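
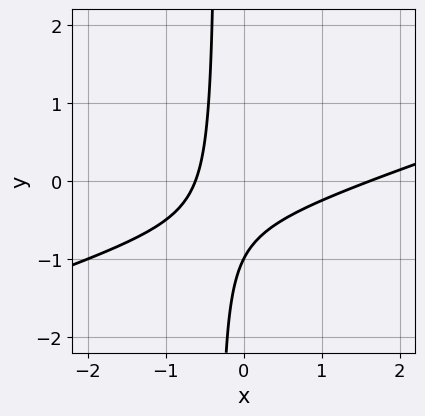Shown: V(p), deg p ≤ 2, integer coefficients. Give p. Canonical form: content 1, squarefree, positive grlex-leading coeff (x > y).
x^2 - 3*x*y - x - y - 1

1. Degree: no degree-1 curve has this shape, so deg p = 2.
2. Checking where it meets the axes: it crosses the y-axis at the gridline y = -1.
3. These observations pin down the coefficients.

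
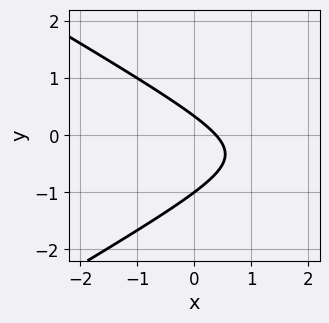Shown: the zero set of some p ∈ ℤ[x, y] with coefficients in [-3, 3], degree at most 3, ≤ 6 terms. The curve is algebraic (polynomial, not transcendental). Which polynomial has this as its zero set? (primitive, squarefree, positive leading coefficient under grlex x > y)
x^2 - 3*y^2 - 3*x - 2*y + 1

(a) The degree is 2 — a generic line meets the curve in up to 2 points.
(b) From the axis intercepts and sections: it meets the y-axis at y = -1 (among the integer gridlines).
(c) Together with the visible shape, these determine p as stated.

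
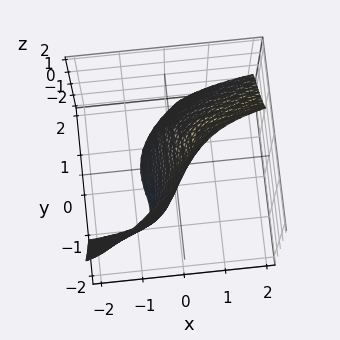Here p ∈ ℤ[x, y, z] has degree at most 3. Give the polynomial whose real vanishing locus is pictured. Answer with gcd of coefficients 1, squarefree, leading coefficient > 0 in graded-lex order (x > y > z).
x*y*z + y^3 + y*z - 3*x + z

(a) deg p = 3. The shape is more complex than any degree-2 surface.
(b) From the visible intercepts: it meets the y-axis at y = 0 (among the integer gridlines); it crosses the z-axis at the gridline z = 0; it crosses the x-axis at the gridline x = 0.
(c) These observations pin down the coefficients.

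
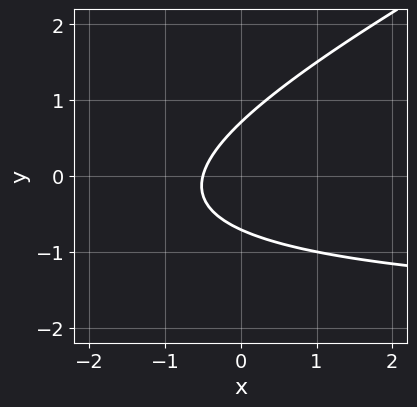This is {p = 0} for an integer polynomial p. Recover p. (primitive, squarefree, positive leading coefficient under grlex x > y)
x*y - 2*y^2 + 2*x + 1

(a) deg p = 2. A generic line meets the curve in up to 2 points.
(b) Putting this together gives p.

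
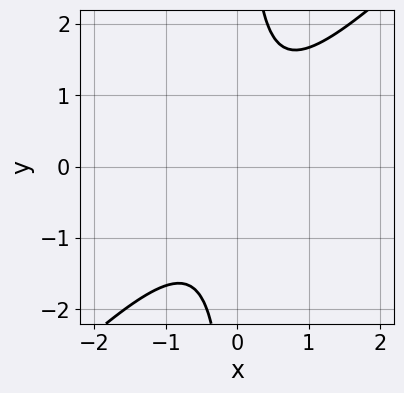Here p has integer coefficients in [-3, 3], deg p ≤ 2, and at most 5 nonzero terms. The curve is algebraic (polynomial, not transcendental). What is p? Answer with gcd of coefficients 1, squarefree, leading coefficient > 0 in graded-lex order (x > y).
First, deg p = 2. A generic line meets the curve in up to 2 points.
Next, from the visible intercepts: it misses every integer gridline on the y-axis; the curve avoids every integer x-axis point in the box.
Finally, fitting integer coefficients to these (and the overall shape) gives p.

3*x^2 - 3*x*y + 2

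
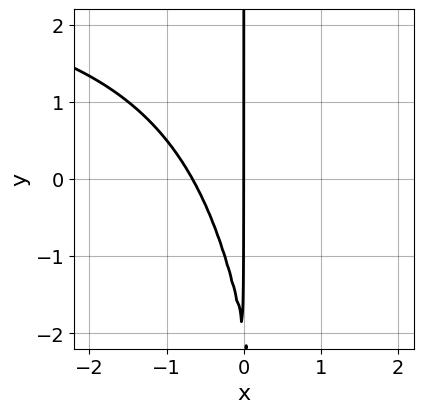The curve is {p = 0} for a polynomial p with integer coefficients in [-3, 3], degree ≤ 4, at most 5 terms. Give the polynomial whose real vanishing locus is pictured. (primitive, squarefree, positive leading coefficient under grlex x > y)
deg p = 3. No degree-2 curve has this shape.
Observable constraints: it meets the x-axis at x = 0 (among the integer gridlines); the visible y-axis segment lies entirely on the curve.
Matching integer coefficients to the picture gives p.

x^2*y - 3*x^2 - x*y - 2*x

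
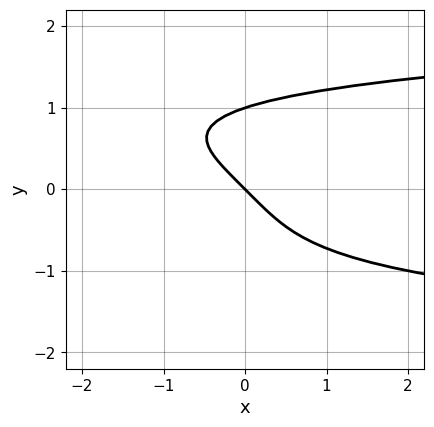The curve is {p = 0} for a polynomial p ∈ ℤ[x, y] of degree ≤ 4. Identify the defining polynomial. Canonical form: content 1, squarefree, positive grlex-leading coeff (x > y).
The degree is 4 — no degree-3 curve has this shape.
From the axis intercepts and sections: it meets the x-axis at x = 0 (among the integer gridlines); the y-axis gridline crossings are at y ∈ {0, 1}.
Putting this together gives p.

y^4 - x - y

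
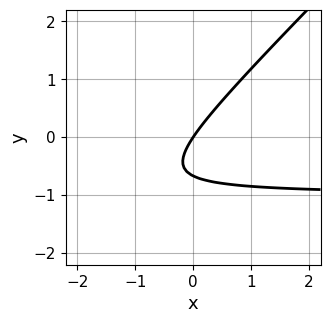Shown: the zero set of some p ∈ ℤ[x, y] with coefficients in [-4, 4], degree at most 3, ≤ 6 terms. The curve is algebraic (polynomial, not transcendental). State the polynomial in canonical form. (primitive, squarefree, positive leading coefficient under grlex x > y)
3*x*y - 3*y^2 + 3*x - 2*y

1. Degree: the shape is more complex than any degree-1 curve, so deg p = 2.
2. Reading off the gridlines: it crosses the x-axis at the gridline x = 0; it crosses the y-axis at the gridline y = 0.
3. Assembling these constraints gives the stated polynomial.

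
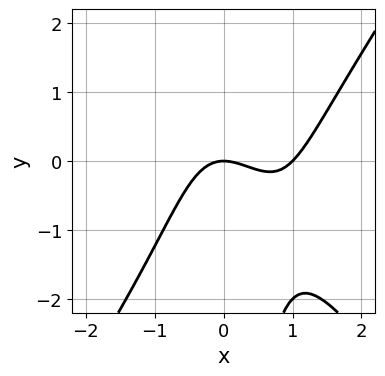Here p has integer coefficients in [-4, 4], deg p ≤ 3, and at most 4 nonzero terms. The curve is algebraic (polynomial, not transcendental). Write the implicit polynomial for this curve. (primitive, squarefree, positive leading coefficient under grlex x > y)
First, degree: a generic line meets the curve in up to 3 points, so deg p = 3.
Next, from the axis intercepts and sections: the x-axis gridline crossings are at x ∈ {0, 1}; one y-axis crossing is at y = 0.
Finally, together with the visible shape, these determine p as stated.

2*x^3 - x*y^2 - 2*x^2 - 2*y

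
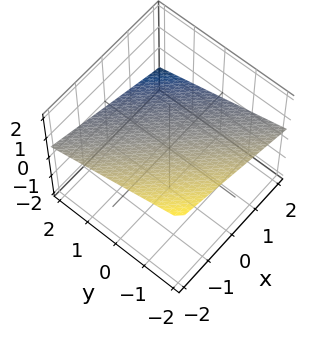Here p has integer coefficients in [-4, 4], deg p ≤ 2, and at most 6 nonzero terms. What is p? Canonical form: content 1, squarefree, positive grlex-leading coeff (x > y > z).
(a) Degree: the surface is flat (a plane), so deg p = 1.
(b) Reading off the gridlines: one y-axis crossing is at y = 2; it crosses the x-axis at the gridline x = 2.
(c) Matching integer coefficients to the picture gives p.

x + y + 3*z - 2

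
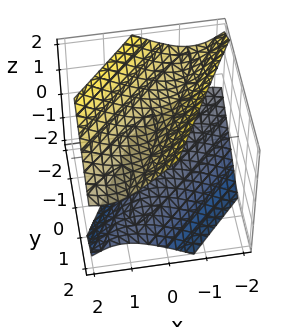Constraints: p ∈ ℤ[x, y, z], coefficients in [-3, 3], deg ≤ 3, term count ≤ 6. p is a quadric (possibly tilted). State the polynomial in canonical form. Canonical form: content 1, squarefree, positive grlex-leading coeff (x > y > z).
(a) I count 2 distinct pieces. They look like related sheets of one shape, so recover p as a whole.
(b) deg p = 2. A generic line meets the surface in up to 2 points.
(c) From the axis intercepts and sections: the z-axis gridline crossings are at z ∈ {-1, 1}; the surface avoids every integer y-axis point in the box; the surface avoids every integer x-axis point in the box.
(d) Matching integer coefficients to the picture gives p.

2*x^2 - 3*x*y - x*z + y^2 - 2*z^2 + 2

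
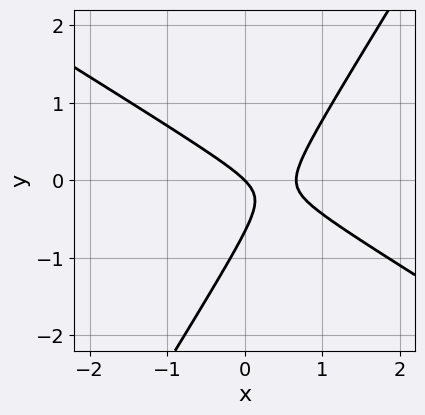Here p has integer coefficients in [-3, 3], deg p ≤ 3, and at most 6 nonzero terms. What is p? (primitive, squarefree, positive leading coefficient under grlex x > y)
3*x^2 + 3*x*y - 3*y^2 - 2*x - 2*y

1. The degree is 2 — no degree-1 curve has this shape.
2. Reading off the gridlines: one x-axis crossing is at x = 0; it meets the y-axis at y = 0 (among the integer gridlines).
3. The integer polynomial consistent with all of this is the stated p.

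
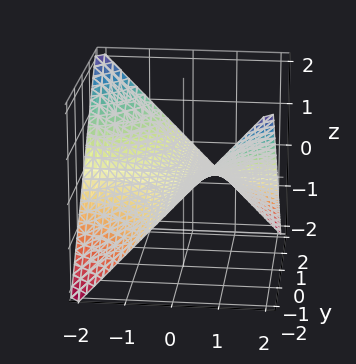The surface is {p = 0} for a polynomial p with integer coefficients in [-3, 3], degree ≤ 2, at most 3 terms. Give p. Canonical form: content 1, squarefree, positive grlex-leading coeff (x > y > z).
x*y + 2*z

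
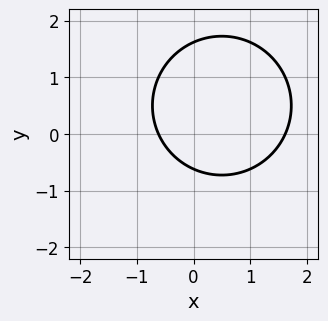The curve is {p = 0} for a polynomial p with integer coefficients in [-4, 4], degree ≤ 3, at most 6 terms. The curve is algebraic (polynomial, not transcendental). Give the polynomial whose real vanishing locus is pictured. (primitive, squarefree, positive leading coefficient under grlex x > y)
x^2 + y^2 - x - y - 1

Degree: a generic line meets the curve in up to 2 points, so deg p = 2.
Putting this together gives p.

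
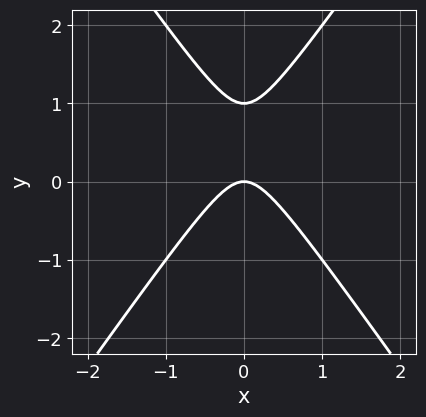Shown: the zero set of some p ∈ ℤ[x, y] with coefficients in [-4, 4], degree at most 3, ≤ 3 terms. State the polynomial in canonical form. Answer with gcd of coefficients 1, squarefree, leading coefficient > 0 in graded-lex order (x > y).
2*x^2 - y^2 + y

(a) The degree is 2 — no degree-1 curve has this shape.
(b) Symmetries: it's symmetric under x → −x, forcing even powers of x.
(c) Checking where it meets the axes: the y-axis gridline crossings are at y ∈ {0, 1}; it crosses the x-axis at the gridline x = 0.
(d) Fitting integer coefficients to these (and the overall shape) gives p.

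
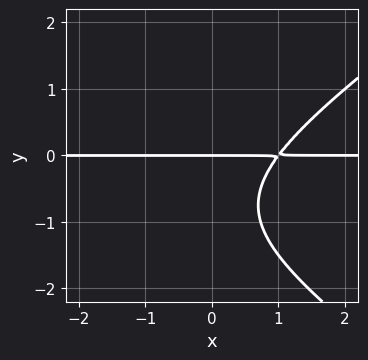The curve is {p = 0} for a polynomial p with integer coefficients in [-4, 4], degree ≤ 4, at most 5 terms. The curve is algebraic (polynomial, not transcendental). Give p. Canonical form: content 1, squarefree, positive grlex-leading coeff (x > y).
First, degree: the shape is more complex than any degree-2 curve, so deg p = 3.
Then, from the axis intercepts and sections: it crosses the y-axis at the gridline y = 0; every point of the x-axis in the box is on the curve.
Finally, these observations pin down the coefficients.

x^2*y - 2*y^3 + 2*x*y - 3*y^2 - 3*y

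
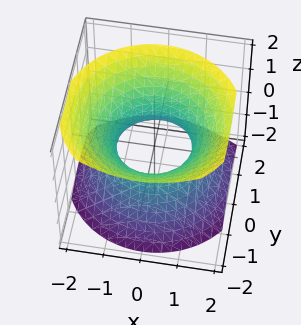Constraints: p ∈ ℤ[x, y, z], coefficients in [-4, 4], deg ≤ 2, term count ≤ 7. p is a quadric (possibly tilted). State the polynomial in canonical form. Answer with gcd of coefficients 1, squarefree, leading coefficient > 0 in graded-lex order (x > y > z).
First, degree: the shape is more complex than any degree-1 surface, so deg p = 2.
Next, from the visible intercepts: among the integer gridlines, it crosses the x-axis at x ∈ {-1, 1}; the y-axis gridline crossings are at y ∈ {-1, 1}; no z-intercept at any integer in the box.
Finally, together with the visible shape, these determine p as stated.

2*x^2 + 2*y^2 + y*z - 2*z^2 - 2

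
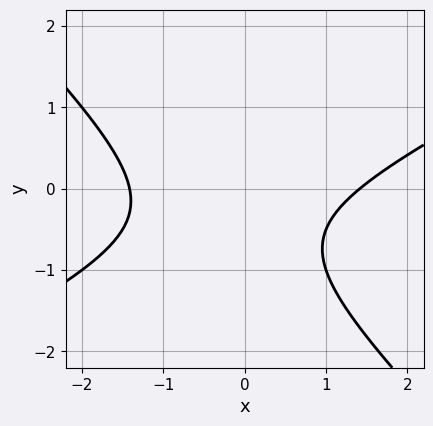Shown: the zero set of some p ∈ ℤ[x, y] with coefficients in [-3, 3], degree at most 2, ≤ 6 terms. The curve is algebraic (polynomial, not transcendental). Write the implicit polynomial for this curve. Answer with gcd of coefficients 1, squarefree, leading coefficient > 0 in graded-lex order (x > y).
x^2 - x*y - 2*y^2 - 2*y - 2

First, deg p = 2. No degree-1 curve has this shape.
Then, from the axis intercepts and sections: no y-intercept at any integer in the box.
Finally, these observations pin down the coefficients.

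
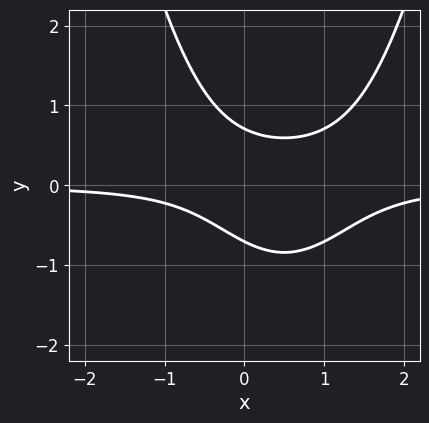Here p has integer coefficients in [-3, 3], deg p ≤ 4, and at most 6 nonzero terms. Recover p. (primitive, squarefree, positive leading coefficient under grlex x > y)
2*x^2*y - 2*x*y - 2*y^2 + 1

The degree is 3 — no degree-2 curve has this shape.
From the axis intercepts and sections: no x-intercept at any integer in the box.
Putting this together gives p.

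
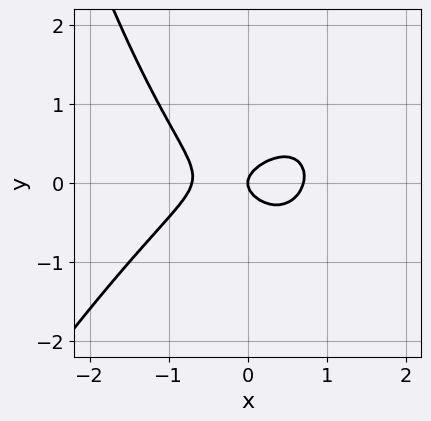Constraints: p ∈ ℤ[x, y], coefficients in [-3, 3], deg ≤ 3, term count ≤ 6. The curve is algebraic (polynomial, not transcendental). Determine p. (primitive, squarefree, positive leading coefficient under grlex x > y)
2*x^3 - x^2*y + 3*y^2 - x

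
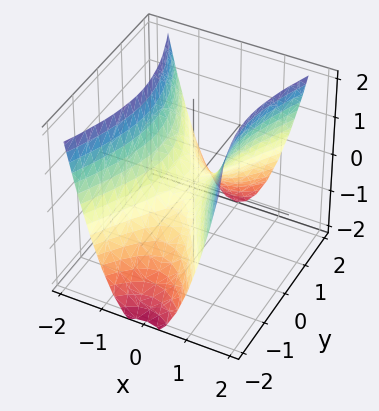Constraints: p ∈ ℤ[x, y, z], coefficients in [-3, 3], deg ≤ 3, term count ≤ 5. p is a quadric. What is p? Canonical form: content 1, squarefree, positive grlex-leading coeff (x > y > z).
3*x^2 - y^2 - 2*z

The degree is 2 — a saddle surface; a quadric.
Symmetries: it's symmetric under x → −x, forcing even powers of x; it's symmetric under y → −y, forcing even powers of y.
Reading off the gridlines: one x-axis crossing is at x = 0; one y-axis crossing is at y = 0; it meets the z-axis at z = 0 (among the integer gridlines).
These observations pin down the coefficients.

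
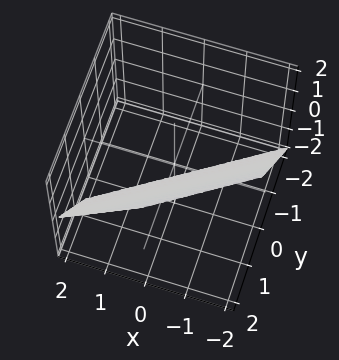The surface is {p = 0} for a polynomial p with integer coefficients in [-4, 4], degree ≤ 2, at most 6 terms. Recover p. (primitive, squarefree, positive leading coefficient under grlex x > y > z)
2*x - 3*y + 2*z + 2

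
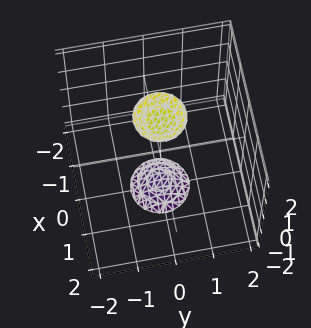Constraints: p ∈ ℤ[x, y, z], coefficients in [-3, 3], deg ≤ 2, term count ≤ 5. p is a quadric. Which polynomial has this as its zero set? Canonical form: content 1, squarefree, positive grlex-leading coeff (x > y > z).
3*x^2 + 3*y^2 - z^2 + 3

1. I count 2 distinct pieces.
2. Degree: two sheets facing apart; a quadric, so deg p = 2.
3. By symmetry, the surface is invariant under rotation about z: p = q(x² + y², z); mirror symmetry z ↦ −z ⇒ only even powers of z.
4. From the axis intercepts and sections: the surface avoids every integer y-axis point in the box; a circular section at z = -2 has radius between 0 and 1.
5. Solving for integer coefficients yields p as stated.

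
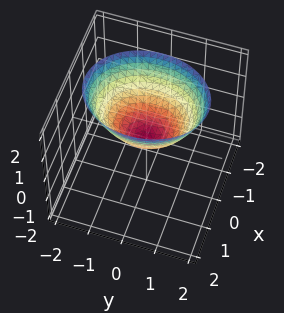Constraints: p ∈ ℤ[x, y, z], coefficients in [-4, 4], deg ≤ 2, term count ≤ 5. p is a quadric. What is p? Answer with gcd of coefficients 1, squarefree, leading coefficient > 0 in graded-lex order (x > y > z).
3*x^2 + 2*y^2 - 3*z

First, the degree is 2 — a paraboloid; a quadric.
Next, symmetries: it's symmetric under x → −x, forcing even powers of x; mirror symmetry y ↦ −y ⇒ only even powers of y.
Next, observable constraints: it crosses the y-axis at the gridline y = 0; it crosses the z-axis at the gridline z = 0.
Finally, these observations pin down the coefficients.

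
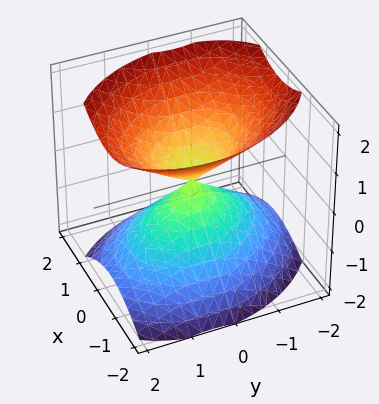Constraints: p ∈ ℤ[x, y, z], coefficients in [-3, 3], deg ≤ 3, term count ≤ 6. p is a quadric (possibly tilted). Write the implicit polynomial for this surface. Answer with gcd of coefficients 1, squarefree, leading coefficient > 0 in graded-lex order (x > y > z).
3*x^2 + x*y + 2*y^2 - 3*z^2

1. There are 2 components.
2. Degree: no degree-1 surface has this shape, so deg p = 2.
3. Reading off the gridlines: one x-axis crossing is at x = 0; it meets the z-axis at z = 0 (among the integer gridlines); it crosses the y-axis at the gridline y = 0.
4. Fitting integer coefficients to these (and the overall shape) gives p.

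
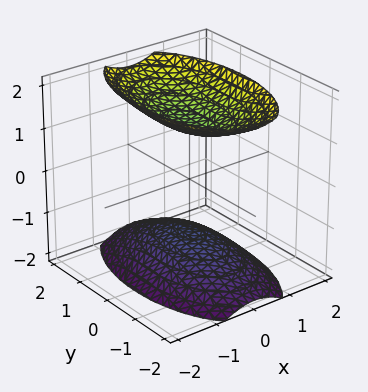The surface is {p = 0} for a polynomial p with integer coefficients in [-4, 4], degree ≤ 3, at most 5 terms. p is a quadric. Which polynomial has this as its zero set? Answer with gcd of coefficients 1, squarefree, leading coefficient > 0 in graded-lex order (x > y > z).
3*x^2 + y^2 - 2*z^2 + 3

(a) There are 2 components. They look like related sheets of one shape, so recover p as a whole.
(b) The degree is 2 — two sheets facing apart; a quadric.
(c) Symmetries: it's symmetric under y → −y, forcing even powers of y; it's symmetric under z → −z, forcing even powers of z; mirror symmetry x ↦ −x ⇒ only even powers of x.
(d) Reading off the gridlines: the surface avoids every integer x-axis point in the box; it misses every integer gridline on the y-axis.
(e) Assembling these constraints gives the stated polynomial.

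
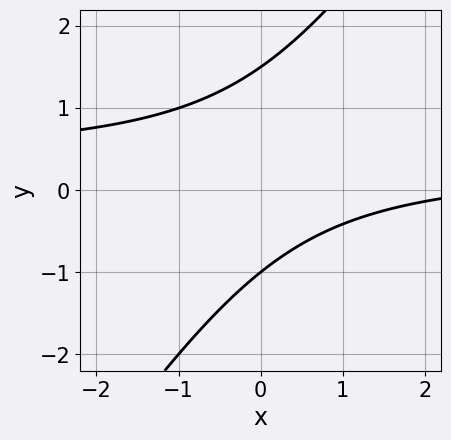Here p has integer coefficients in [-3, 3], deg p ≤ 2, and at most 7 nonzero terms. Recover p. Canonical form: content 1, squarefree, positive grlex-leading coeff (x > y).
3*x*y - 2*y^2 - x + y + 3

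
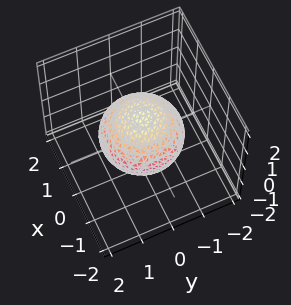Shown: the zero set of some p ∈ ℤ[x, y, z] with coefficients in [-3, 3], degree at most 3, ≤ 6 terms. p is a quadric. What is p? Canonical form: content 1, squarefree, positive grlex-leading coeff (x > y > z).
2*x^2 + 2*y^2 + 3*z^2 - 3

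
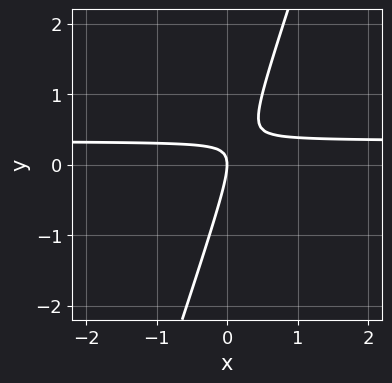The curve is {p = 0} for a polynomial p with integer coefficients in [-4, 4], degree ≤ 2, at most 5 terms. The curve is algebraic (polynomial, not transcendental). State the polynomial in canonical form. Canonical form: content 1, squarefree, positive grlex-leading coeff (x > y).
3*x*y - y^2 - x

1. The degree is 2 — no degree-1 curve has this shape.
2. From the visible intercepts: it crosses the y-axis at the gridline y = 0; one x-axis crossing is at x = 0.
3. Solving for integer coefficients yields p as stated.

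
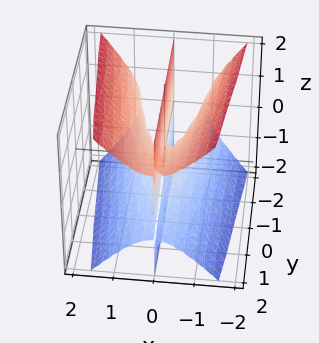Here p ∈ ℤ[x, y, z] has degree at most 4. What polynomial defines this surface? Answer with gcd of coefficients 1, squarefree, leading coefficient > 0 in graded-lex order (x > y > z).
I count 2 distinct pieces. Treating them together as one polynomial.
deg p = 3. The shape is more complex than any degree-2 surface.
From the axis intercepts and sections: every point of the y-axis in the box is on the surface; the visible z-axis segment lies entirely on the surface; it crosses the x-axis at the gridline x = 0.
Matching integer coefficients to the picture gives p.

3*x^3 - 2*x*z^2 + x*y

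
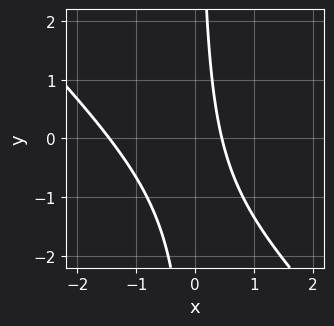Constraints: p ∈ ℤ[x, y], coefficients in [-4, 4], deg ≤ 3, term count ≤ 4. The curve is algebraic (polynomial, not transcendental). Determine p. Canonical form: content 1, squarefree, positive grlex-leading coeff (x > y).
3*x^2 + 3*x*y + 3*x - 2

deg p = 2. No degree-1 curve has this shape.
Observable constraints: no y-intercept at any integer in the box.
Assembling these constraints gives the stated polynomial.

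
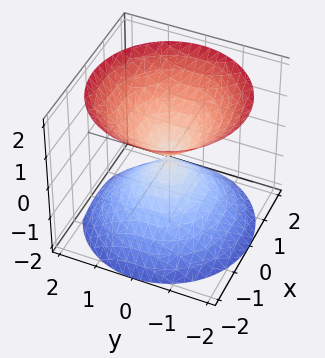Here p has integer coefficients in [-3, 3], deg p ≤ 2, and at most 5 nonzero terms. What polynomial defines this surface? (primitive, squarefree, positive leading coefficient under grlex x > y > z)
x^2 + y^2 - z^2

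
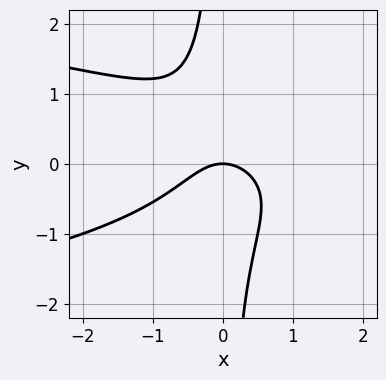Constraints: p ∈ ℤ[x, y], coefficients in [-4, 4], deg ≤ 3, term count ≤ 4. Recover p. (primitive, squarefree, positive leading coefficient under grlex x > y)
First, the degree is 3 — no degree-2 curve has this shape.
Then, checking where it meets the axes: one y-axis crossing is at y = 0; one x-axis crossing is at x = 0.
Finally, assembling these constraints gives the stated polynomial.

3*x*y^2 + 2*x^2 + 2*y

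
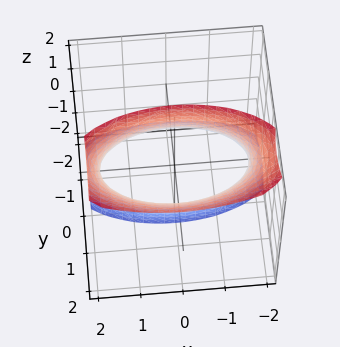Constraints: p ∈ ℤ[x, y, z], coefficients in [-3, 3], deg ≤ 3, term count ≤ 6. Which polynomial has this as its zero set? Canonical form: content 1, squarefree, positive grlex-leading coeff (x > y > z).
First, degree: the shape is more complex than any degree-1 surface, so deg p = 2.
Then, reading off the gridlines: among the integer gridlines, it crosses the y-axis at y ∈ {-1, 1}; the surface avoids every integer z-axis point in the box.
Finally, matching integer coefficients to the picture gives p.

x^2 + 3*y^2 - 3*y*z - 3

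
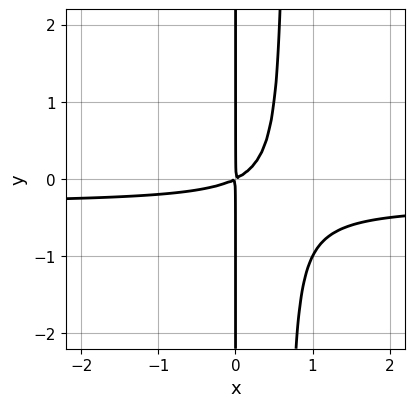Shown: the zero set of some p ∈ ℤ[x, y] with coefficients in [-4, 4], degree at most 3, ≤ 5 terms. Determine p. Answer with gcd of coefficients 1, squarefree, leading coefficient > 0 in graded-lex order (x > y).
3*x^2*y + x^2 - 2*x*y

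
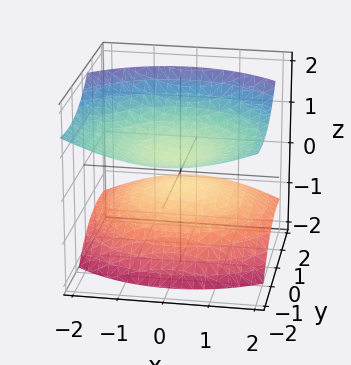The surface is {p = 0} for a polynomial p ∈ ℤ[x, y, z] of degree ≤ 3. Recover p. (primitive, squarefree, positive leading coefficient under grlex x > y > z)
(a) The picture has 2 separate pieces. They look like related sheets of one shape, so recover p as a whole.
(b) The degree is 2 — no degree-1 surface has this shape.
(c) Observable constraints: it misses every integer gridline on the x-axis; the surface avoids every integer y-axis point in the box.
(d) Together with the visible shape, these determine p as stated.

x^2 + y^2 + 2*y*z - 2*z^2 + 1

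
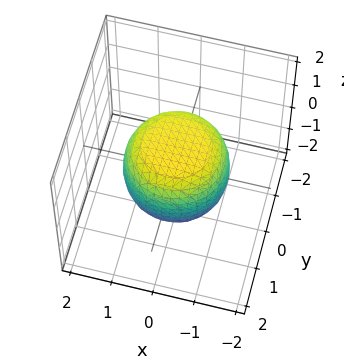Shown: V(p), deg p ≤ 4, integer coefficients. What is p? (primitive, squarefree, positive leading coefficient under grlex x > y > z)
2*x^4 + 4*x^2*y^2 + 2*y^4 - x^2 - y^2 + 3*z^2 - 3

The degree is 4 — the shape is more complex than any degree-3 surface.
Symmetries: rotational symmetry about the z-axis ⇒ p depends on x, y only through x² + y².
Checking where it meets the axes: among the integer gridlines, it crosses the z-axis at z ∈ {-1, 1}; a circular section at z = 1 has radius between 0 and 1.
These observations pin down the coefficients.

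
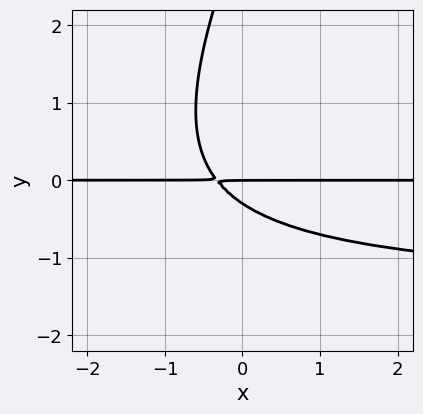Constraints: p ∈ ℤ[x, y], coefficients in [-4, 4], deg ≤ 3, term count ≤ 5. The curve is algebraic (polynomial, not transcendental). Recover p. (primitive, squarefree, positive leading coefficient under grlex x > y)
deg p = 3. The shape is more complex than any degree-2 curve.
From the visible intercepts: one y-axis crossing is at y = 0; every point of the x-axis in the box is on the curve.
The integer polynomial consistent with all of this is the stated p.

2*x*y^2 - y^3 + 3*x*y + 3*y^2 + y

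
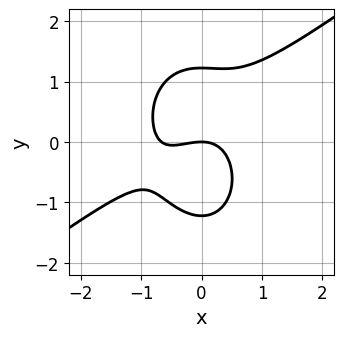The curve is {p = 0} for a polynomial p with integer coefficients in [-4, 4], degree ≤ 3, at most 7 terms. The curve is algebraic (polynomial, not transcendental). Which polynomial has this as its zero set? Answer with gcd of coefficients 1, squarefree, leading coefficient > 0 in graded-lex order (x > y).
(a) The degree is 3 — a generic line meets the curve in up to 3 points.
(b) Observable constraints: one x-axis crossing is at x = 0; one y-axis crossing is at y = 0.
(c) Putting this together gives p.

3*x^3 - 3*x^2*y - 2*y^3 + 2*x^2 + 3*y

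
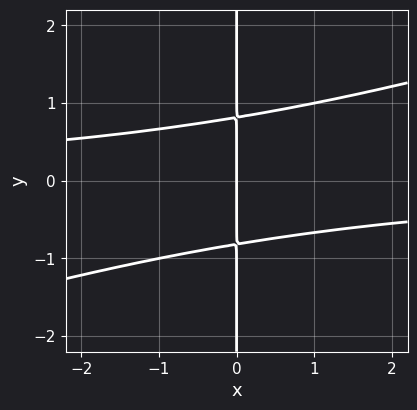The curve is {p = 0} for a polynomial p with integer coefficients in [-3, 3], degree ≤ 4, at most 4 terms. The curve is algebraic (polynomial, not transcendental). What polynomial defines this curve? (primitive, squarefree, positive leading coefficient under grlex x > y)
Degree: no degree-2 curve has this shape, so deg p = 3.
From the axis intercepts and sections: it crosses the x-axis at the gridline x = 0; the visible y-axis segment lies entirely on the curve.
These observations pin down the coefficients.

x^2*y - 3*x*y^2 + 2*x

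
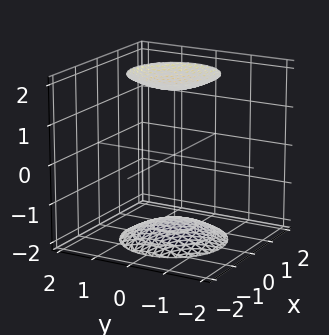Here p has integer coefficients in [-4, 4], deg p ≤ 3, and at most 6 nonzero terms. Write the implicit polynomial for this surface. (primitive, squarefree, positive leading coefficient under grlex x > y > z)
(a) The picture has 2 separate pieces. Treating them together as one polynomial.
(b) deg p = 2. The shape is more complex than any degree-1 surface.
(c) By symmetry, the surface is invariant under rotation about z: p = q(x² + y², z).
(d) Reading off the gridlines: the surface avoids every integer y-axis point in the box; no x-intercept at any integer in the box; a circular section at z = -2 has radius exactly 1.
(e) Together with the visible shape, these determine p as stated.

x^2 + y^2 - z^2 + 3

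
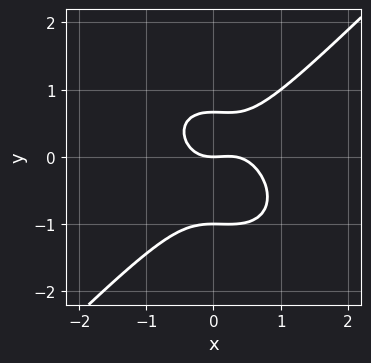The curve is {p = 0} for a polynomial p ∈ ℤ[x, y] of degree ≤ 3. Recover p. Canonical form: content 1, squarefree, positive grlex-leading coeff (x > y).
3*x^3 - 3*y^3 - x^2 - y^2 + 2*y

Degree: the shape is more complex than any degree-2 curve, so deg p = 3.
Checking where it meets the axes: the y-axis gridline crossings are at y ∈ {-1, 0}; one x-axis crossing is at x = 0.
Putting this together gives p.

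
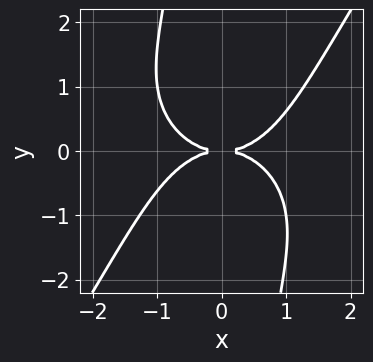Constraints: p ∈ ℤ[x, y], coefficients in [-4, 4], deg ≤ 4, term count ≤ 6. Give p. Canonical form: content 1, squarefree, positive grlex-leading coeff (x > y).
x^4 + x^2*y^2 - x*y^3 - 3*y^2

1. The degree is 4 — the shape is more complex than any degree-3 curve.
2. From the axis intercepts and sections: it meets the x-axis at x = 0 (among the integer gridlines); it meets the y-axis at y = 0 (among the integer gridlines).
3. Matching integer coefficients to the picture gives p.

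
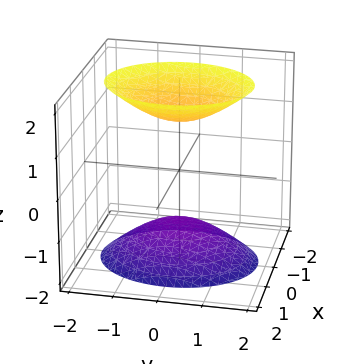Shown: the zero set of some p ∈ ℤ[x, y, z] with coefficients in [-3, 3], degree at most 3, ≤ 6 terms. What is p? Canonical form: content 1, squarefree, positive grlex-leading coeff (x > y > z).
3*x^2 + 2*y^2 - 2*z^2 + 3

First, there are 2 components.
Next, the degree is 2 — two separate bowl-shaped sheets opening away from each other; a quadric.
Then, symmetries: the z ↦ −z reflection is a symmetry, so z appears only in even powers; the x ↦ −x reflection is a symmetry, so x appears only in even powers; the y ↦ −y reflection is a symmetry, so y appears only in even powers.
Then, reading off the gridlines: no y-intercept at any integer in the box; no x-intercept at any integer in the box.
Finally, fitting integer coefficients to these (and the overall shape) gives p.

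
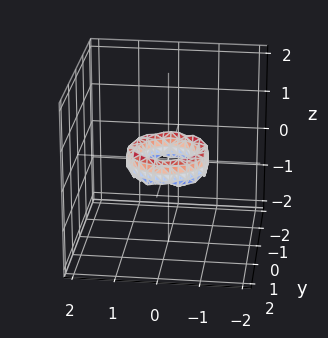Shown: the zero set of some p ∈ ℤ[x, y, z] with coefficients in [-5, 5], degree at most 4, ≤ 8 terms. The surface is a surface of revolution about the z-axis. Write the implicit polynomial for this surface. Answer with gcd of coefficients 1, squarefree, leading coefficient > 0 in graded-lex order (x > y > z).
1. The degree is 4 — the shape is more complex than any degree-3 surface.
2. Symmetries: rotational symmetry about the z-axis ⇒ p depends on x, y only through x² + y².
3. From the visible intercepts: the surface avoids every integer z-axis point in the box; among the integer gridlines, it crosses the x-axis at x ∈ {-1, 1}; a circular section at z = 0 has radius between 0 and 1.
4. The integer polynomial consistent with all of this is the stated p.

2*x^4 + 4*x^2*y^2 + 2*y^4 - 3*x^2 - 3*y^2 + z^2 + 1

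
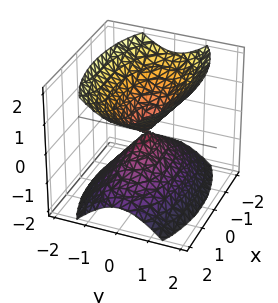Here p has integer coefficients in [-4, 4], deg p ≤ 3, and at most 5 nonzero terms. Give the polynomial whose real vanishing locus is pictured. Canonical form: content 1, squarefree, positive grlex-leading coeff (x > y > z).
x^2 + 3*y^2 - 2*z^2

1. The picture has 2 separate pieces.
2. Degree: two nappes meeting at a single point; a quadric, so deg p = 2.
3. Symmetries: the x ↦ −x reflection is a symmetry, so x appears only in even powers; mirror symmetry y ↦ −y ⇒ only even powers of y; it's symmetric under z → −z, forcing even powers of z.
4. Observable constraints: it crosses the x-axis at the gridline x = 0; one y-axis crossing is at y = 0.
5. These observations pin down the coefficients.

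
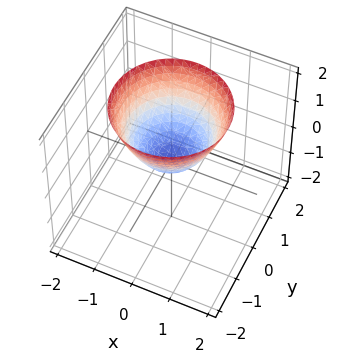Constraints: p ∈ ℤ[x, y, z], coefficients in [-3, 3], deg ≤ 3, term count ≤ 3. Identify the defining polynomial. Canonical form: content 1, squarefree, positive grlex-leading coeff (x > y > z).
First, deg p = 2.
Next, symmetry: the z-axis is an axis of rotation, so x and y enter only as x² + y².
Then, reading off the gridlines: it crosses the y-axis at the gridline y = 0; it meets the z-axis at z = 0 (among the integer gridlines); a circular section at z = 1 has radius exactly 1.
Finally, together with the visible shape, these determine p as stated.

x^2 + y^2 - z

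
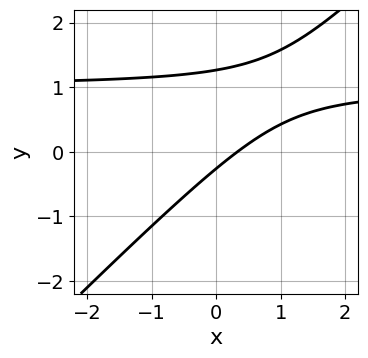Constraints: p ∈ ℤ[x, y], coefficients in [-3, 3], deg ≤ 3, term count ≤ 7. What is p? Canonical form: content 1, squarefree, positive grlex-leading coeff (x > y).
3*x*y - 3*y^2 - 3*x + 3*y + 1

1. deg p = 2. A generic line meets the curve in up to 2 points.
2. Matching integer coefficients to the picture gives p.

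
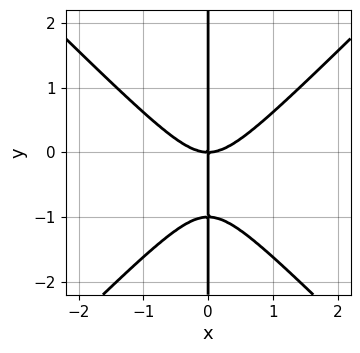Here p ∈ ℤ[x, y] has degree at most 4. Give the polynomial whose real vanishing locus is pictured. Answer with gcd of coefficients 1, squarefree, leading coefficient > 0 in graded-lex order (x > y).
x^3 - x*y^2 - x*y

deg p = 3.
From the axis intercepts and sections: it meets the x-axis at x = 0 (among the integer gridlines); the visible y-axis segment lies entirely on the curve.
Fitting integer coefficients to these (and the overall shape) gives p.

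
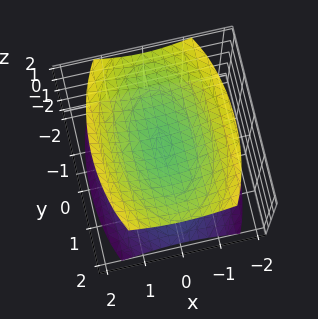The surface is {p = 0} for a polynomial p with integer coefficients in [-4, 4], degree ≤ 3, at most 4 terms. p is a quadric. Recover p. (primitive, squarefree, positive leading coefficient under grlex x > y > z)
I count 2 distinct pieces. Treating them together as one polynomial.
Degree: two separate bowl-shaped sheets opening away from each other; a quadric, so deg p = 2.
Symmetries: mirror symmetry x ↦ −x ⇒ only even powers of x; the y ↦ −y reflection is a symmetry, so y appears only in even powers; mirror symmetry z ↦ −z ⇒ only even powers of z.
From the visible intercepts: the z-axis gridline crossings are at z ∈ {-1, 1}; the surface avoids every integer x-axis point in the box; the surface avoids every integer y-axis point in the box.
Fitting integer coefficients to these (and the overall shape) gives p.

3*x^2 + y^2 - 3*z^2 + 3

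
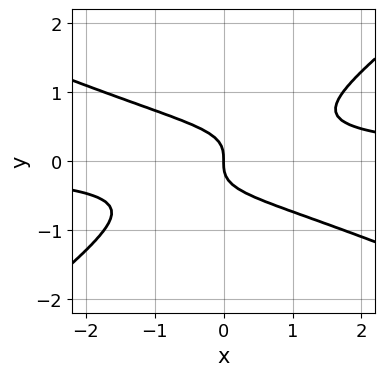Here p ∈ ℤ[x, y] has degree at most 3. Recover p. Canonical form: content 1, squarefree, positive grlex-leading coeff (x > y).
x^2*y + x*y^2 - 3*y^3 - x

1. The degree is 3 — no degree-2 curve has this shape.
2. Checking where it meets the axes: it meets the x-axis at x = 0 (among the integer gridlines); one y-axis crossing is at y = 0.
3. Solving for integer coefficients yields p as stated.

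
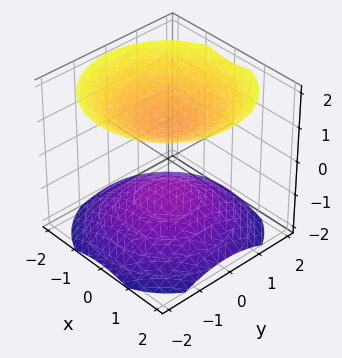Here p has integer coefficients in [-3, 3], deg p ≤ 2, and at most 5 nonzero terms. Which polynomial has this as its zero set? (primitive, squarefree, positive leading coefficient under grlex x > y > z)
2*x^2 + 2*y^2 - 3*z^2 + 3

(a) There are 2 components.
(b) Degree: the shape is more complex than any degree-1 surface, so deg p = 2.
(c) By symmetry, every cross-section ⟂ z is a circle, so x, y appear only via x² + y².
(d) Against the integer gridlines: no x-intercept at any integer in the box; it misses every integer gridline on the y-axis; among the integer gridlines, it crosses the z-axis at z ∈ {-1, 1}.
(e) Matching integer coefficients to the picture gives p.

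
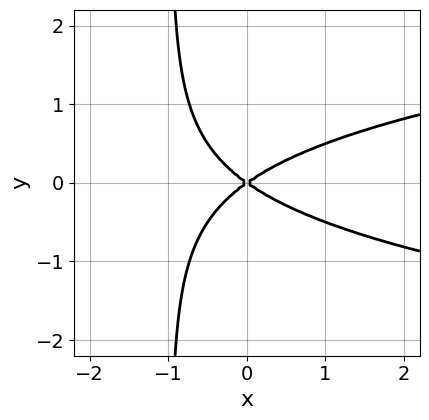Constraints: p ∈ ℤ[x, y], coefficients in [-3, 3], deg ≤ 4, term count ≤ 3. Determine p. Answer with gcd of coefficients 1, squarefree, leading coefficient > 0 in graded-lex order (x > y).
First, the degree is 3 — no degree-2 curve has this shape.
Next, symmetries: mirror symmetry y ↦ −y ⇒ only even powers of y.
Then, from the visible intercepts: it crosses the x-axis at the gridline x = 0; it crosses the y-axis at the gridline y = 0.
Finally, these observations pin down the coefficients.

2*x*y^2 - x^2 + 2*y^2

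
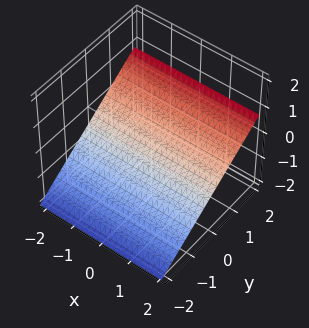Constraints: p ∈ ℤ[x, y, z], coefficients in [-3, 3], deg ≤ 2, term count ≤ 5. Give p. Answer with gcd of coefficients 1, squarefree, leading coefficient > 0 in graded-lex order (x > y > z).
2*y - 3*z - 2

1. Degree: the surface is flat (a plane), so deg p = 1.
2. Reading off the gridlines: it meets the y-axis at y = 1 (among the integer gridlines); it misses every integer gridline on the x-axis.
3. These observations pin down the coefficients.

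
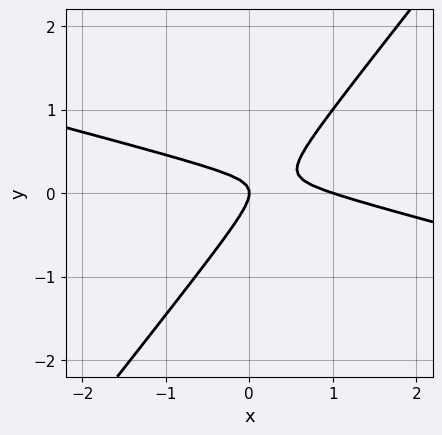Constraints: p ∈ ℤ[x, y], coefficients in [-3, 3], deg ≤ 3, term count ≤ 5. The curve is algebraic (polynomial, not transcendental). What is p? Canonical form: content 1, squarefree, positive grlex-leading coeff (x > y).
x^2 + 3*x*y - 3*y^2 - x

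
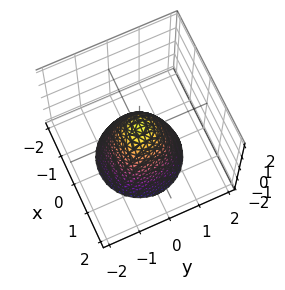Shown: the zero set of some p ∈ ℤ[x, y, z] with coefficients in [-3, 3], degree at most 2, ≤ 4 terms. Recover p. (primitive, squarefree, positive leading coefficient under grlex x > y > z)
1. The degree is 2 — no degree-1 surface has this shape.
2. Symmetry: the z-axis is an axis of rotation, so x and y enter only as x² + y².
3. Reading off the gridlines: a circular section at z = -2 has radius between 1 and 2.
4. Assembling these constraints gives the stated polynomial.

3*x^2 + 3*y^2 + 2*z - 1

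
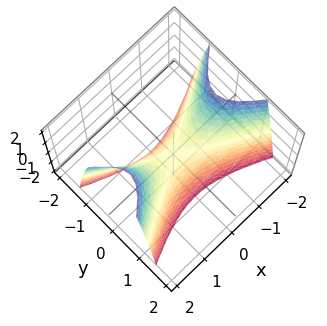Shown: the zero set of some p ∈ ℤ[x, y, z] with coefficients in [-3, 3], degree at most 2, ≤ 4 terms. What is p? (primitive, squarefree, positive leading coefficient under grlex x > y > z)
First, degree: a saddle surface; a quadric, so deg p = 2.
Next, symmetries: the y ↦ −y reflection is a symmetry, so y appears only in even powers; it's symmetric under x → −x, forcing even powers of x.
Then, from the axis intercepts and sections: it crosses the x-axis at the gridline x = 0; it crosses the y-axis at the gridline y = 0; it meets the z-axis at z = 0 (among the integer gridlines).
Finally, solving for integer coefficients yields p as stated.

x^2 - 3*y^2 - z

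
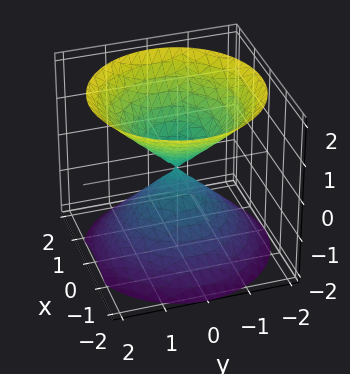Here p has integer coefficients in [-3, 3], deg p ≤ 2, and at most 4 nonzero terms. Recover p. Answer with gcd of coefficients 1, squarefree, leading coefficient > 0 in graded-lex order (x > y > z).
x^2 + y^2 - z^2

The picture has 2 separate pieces. Treating them together as one polynomial.
The degree is 2 — two nappes meeting at a single point; a quadric.
Symmetries: the surface is invariant under rotation about z: p = q(x² + y², z); the z ↦ −z reflection is a symmetry, so z appears only in even powers.
Against the integer gridlines: one x-axis crossing is at x = 0; a circular section at z = -1 has radius exactly 1; it crosses the y-axis at the gridline y = 0; it crosses the z-axis at the gridline z = 0.
Assembling these constraints gives the stated polynomial.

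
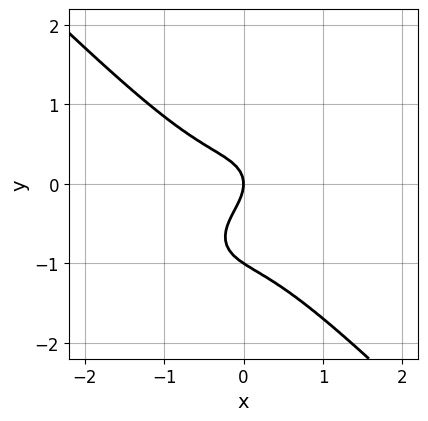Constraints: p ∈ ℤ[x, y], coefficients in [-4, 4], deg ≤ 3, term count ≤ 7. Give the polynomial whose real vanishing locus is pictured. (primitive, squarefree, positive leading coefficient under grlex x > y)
3*x^3 + 3*y^3 + x^2 + 3*y^2 + 2*x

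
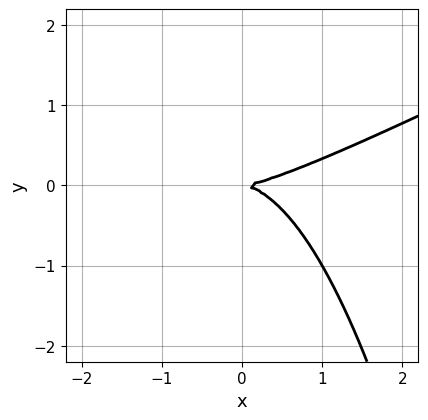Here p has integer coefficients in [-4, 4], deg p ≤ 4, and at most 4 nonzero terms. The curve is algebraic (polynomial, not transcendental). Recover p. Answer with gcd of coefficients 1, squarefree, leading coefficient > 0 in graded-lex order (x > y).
1. The degree is 3 — the shape is more complex than any degree-2 curve.
2. Checking where it meets the axes: it crosses the y-axis at the gridline y = 0; it crosses the x-axis at the gridline x = 0.
3. Solving for integer coefficients yields p as stated.

x^3 - 2*x^2*y - 3*y^2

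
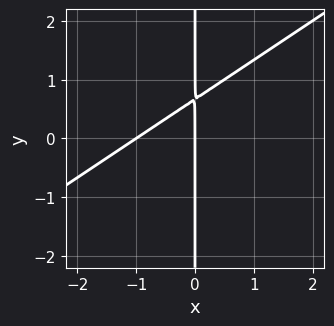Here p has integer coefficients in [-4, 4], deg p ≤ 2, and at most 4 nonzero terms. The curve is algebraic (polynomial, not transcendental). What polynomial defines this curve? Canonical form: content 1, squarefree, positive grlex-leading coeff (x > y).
First, degree: the shape is more complex than any degree-1 curve, so deg p = 2.
Then, from the visible intercepts: every point of the y-axis in the box is on the curve; among the integer gridlines, it crosses the x-axis at x ∈ {-1, 0}.
Finally, putting this together gives p.

2*x^2 - 3*x*y + 2*x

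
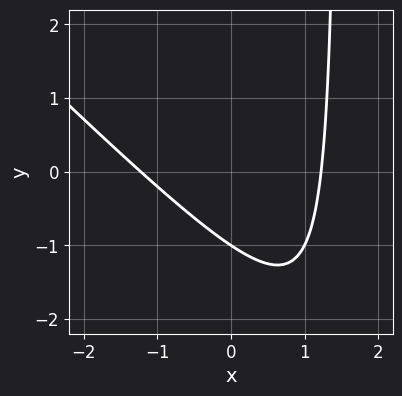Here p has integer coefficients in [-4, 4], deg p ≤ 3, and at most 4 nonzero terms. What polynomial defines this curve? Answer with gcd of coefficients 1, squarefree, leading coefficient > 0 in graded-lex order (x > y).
2*x^2 + 2*x*y - 3*y - 3

1. deg p = 2.
2. Reading off the gridlines: one y-axis crossing is at y = -1.
3. Putting this together gives p.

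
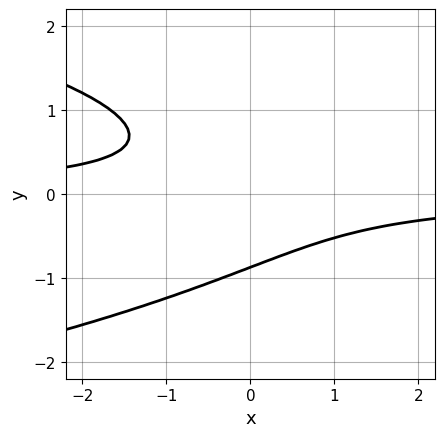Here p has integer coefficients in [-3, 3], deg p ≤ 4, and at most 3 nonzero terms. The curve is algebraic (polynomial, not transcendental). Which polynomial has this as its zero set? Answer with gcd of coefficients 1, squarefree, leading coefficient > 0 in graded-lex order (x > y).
(a) Degree: the shape is more complex than any degree-2 curve, so deg p = 3.
(b) From the axis intercepts and sections: the curve avoids every integer x-axis point in the box.
(c) These observations pin down the coefficients.

3*y^3 + 3*x*y + 2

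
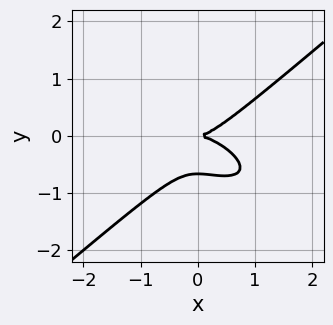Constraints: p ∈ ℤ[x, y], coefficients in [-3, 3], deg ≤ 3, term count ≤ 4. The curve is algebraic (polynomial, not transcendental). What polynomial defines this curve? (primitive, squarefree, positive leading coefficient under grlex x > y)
x^3 + x^2*y - 3*y^3 - 2*y^2

1. The degree is 3 — a generic line meets the curve in up to 3 points.
2. Observable constraints: one y-axis crossing is at y = 0; it meets the x-axis at x = 0 (among the integer gridlines).
3. Putting this together gives p.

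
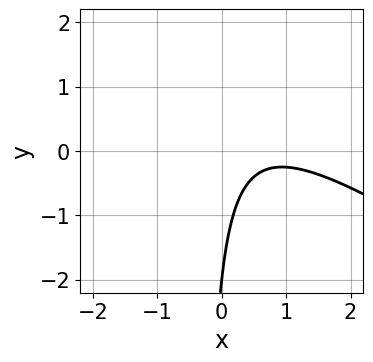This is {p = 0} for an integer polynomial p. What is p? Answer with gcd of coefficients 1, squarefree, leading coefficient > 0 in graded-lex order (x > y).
(a) The degree is 2 — the shape is more complex than any degree-1 curve.
(b) Observable constraints: it misses every integer gridline on the x-axis; it meets the y-axis at y = -2 (among the integer gridlines).
(c) Putting this together gives p.

2*x^2 + 3*x*y - 3*x + y + 2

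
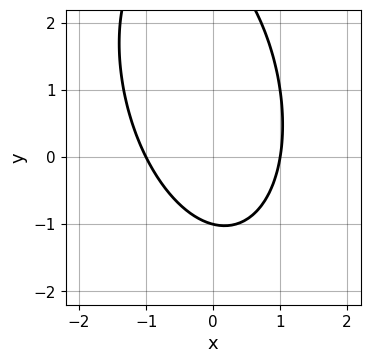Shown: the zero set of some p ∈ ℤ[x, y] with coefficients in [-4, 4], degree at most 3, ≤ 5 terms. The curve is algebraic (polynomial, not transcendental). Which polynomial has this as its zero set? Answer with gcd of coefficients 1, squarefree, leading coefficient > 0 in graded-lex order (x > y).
(a) Degree: no degree-1 curve has this shape, so deg p = 2.
(b) From the visible intercepts: one y-axis crossing is at y = -1; the x-axis gridline crossings are at x ∈ {-1, 1}.
(c) Fitting integer coefficients to these (and the overall shape) gives p.

3*x^2 + x*y + y^2 - 2*y - 3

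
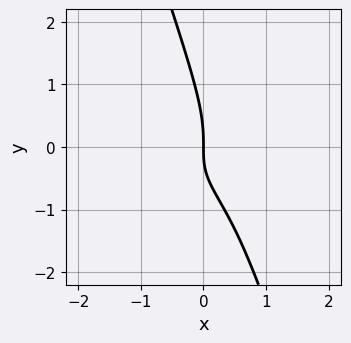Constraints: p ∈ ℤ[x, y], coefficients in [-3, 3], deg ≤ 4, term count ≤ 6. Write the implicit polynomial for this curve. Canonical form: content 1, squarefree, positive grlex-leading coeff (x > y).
3*x*y^2 + y^3 + 2*x*y + 2*x

Degree: no degree-2 curve has this shape, so deg p = 3.
Observable constraints: it meets the x-axis at x = 0 (among the integer gridlines); one y-axis crossing is at y = 0.
Matching integer coefficients to the picture gives p.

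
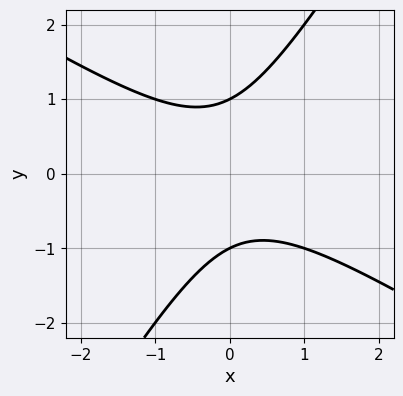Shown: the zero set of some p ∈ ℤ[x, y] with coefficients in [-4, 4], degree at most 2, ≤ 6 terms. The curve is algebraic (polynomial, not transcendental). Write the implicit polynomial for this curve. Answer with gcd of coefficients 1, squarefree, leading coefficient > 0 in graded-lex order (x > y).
x^2 + x*y - y^2 + 1

(a) Degree: a generic line meets the curve in up to 2 points, so deg p = 2.
(b) Observable constraints: it misses every integer gridline on the x-axis; the y-axis gridline crossings are at y ∈ {-1, 1}.
(c) Matching integer coefficients to the picture gives p.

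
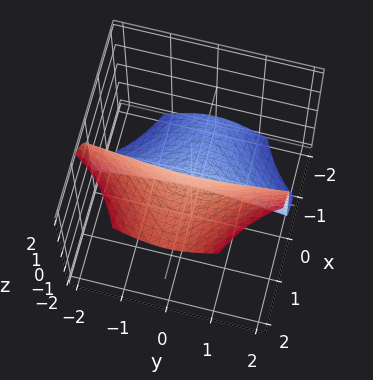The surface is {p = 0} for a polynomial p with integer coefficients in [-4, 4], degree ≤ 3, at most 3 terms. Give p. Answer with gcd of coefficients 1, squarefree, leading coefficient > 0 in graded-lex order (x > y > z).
First, degree: no degree-2 surface has this shape, so deg p = 3.
Next, against the integer gridlines: it meets the z-axis at z = 0 (among the integer gridlines); it crosses the x-axis at the gridline x = 0; the visible y-axis segment lies entirely on the surface.
Finally, assembling these constraints gives the stated polynomial.

2*x*y^2 - z^3 + 2*x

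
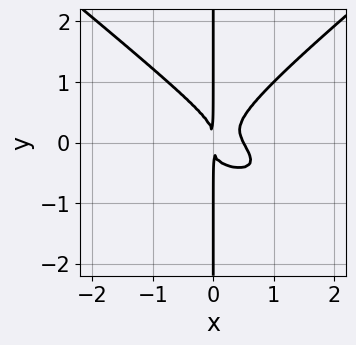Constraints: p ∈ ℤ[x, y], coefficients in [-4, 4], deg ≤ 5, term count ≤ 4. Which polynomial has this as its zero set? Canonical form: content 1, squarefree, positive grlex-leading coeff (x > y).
1. deg p = 4. The shape is more complex than any degree-3 curve.
2. Against the integer gridlines: every point of the y-axis in the box is on the curve.
3. These observations pin down the coefficients.

2*x^3*y - 3*x*y^3 + 2*x^3 - x^2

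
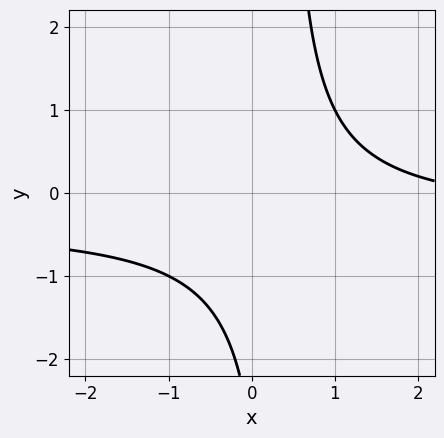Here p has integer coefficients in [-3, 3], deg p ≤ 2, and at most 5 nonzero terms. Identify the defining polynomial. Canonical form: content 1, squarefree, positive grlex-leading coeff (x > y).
3*x*y + x - y - 3

1. deg p = 2. No degree-1 curve has this shape.
2. Observable constraints: it misses every integer gridline on the x-axis; the curve avoids every integer y-axis point in the box.
3. Fitting integer coefficients to these (and the overall shape) gives p.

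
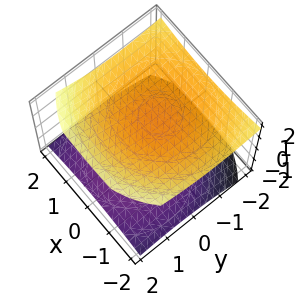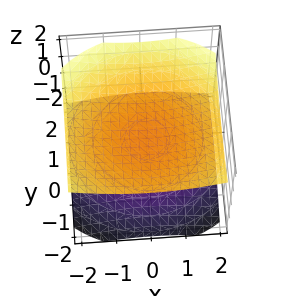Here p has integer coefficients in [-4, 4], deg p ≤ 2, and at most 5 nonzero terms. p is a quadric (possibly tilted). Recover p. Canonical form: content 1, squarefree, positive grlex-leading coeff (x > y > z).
x^2 + y^2 + y*z - 3*z^2 + 3

(a) There are 2 components. Treating them together as one polynomial.
(b) The degree is 2 — the shape is more complex than any degree-1 surface.
(c) Observable constraints: it misses every integer gridline on the y-axis; it misses every integer gridline on the x-axis; among the integer gridlines, it crosses the z-axis at z ∈ {-1, 1}.
(d) Solving for integer coefficients yields p as stated.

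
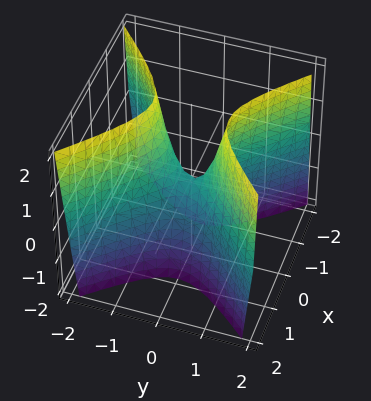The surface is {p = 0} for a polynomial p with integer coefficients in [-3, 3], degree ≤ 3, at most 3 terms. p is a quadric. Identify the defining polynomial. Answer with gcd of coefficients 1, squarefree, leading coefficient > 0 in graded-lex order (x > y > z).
3*x^2 - 3*y^2 + z

1. Degree: a saddle surface; a quadric, so deg p = 2.
2. Symmetries: the x ↦ −x reflection is a symmetry, so x appears only in even powers; it's symmetric under y → −y, forcing even powers of y.
3. Checking where it meets the axes: one z-axis crossing is at z = 0; one y-axis crossing is at y = 0.
4. The integer polynomial consistent with all of this is the stated p.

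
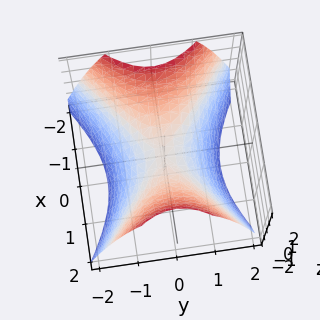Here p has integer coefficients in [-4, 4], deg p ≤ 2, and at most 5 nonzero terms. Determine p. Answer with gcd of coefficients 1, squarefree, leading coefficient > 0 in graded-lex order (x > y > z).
2*x^2 - 3*y^2 - 3*z

deg p = 2. A saddle surface; a quadric.
Symmetries: mirror symmetry x ↦ −x ⇒ only even powers of x; mirror symmetry y ↦ −y ⇒ only even powers of y.
Reading off the gridlines: it meets the z-axis at z = 0 (among the integer gridlines); it crosses the x-axis at the gridline x = 0; one y-axis crossing is at y = 0.
Assembling these constraints gives the stated polynomial.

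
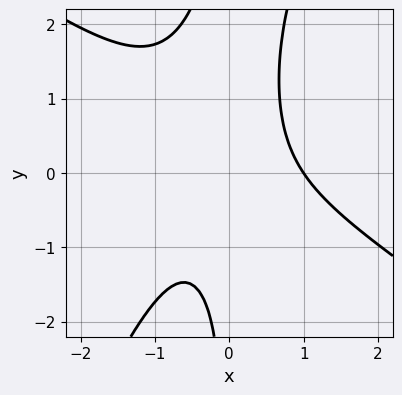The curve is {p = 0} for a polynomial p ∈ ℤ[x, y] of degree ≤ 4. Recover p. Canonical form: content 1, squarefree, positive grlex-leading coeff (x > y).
Degree: the shape is more complex than any degree-2 curve, so deg p = 3.
Reading off the gridlines: it meets the x-axis at x = 1 (among the integer gridlines); it misses every integer gridline on the y-axis.
Together with the visible shape, these determine p as stated.

3*x^3 + 3*x^2*y - 2*x*y^2 + 3*x*y - 3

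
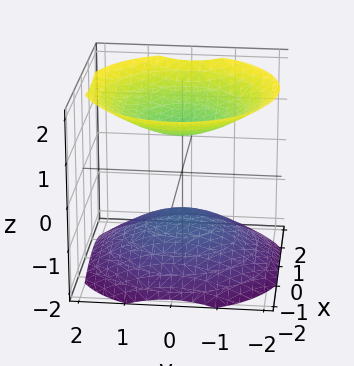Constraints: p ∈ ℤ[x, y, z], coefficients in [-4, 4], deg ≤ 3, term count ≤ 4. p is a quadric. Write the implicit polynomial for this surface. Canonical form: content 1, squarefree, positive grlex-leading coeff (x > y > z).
2*x^2 + 2*y^2 - 3*z^2 + 3

The picture has 2 separate pieces. Treating them together as one polynomial.
Degree: two sheets facing apart; a quadric, so deg p = 2.
Symmetries: the z ↦ −z reflection is a symmetry, so z appears only in even powers; every cross-section ⟂ z is a circle, so x, y appear only via x² + y².
From the visible intercepts: among the integer gridlines, it crosses the z-axis at z ∈ {-1, 1}; the surface avoids every integer x-axis point in the box.
These observations pin down the coefficients.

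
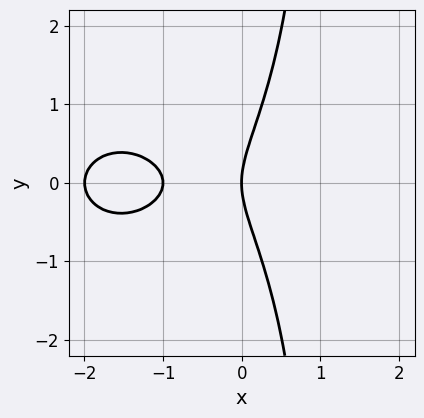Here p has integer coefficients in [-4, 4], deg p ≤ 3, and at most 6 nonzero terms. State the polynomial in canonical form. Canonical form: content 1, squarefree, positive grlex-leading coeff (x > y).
(a) Degree: a generic line meets the curve in up to 3 points, so deg p = 3.
(b) Symmetries: it's symmetric under y → −y, forcing even powers of y.
(c) Checking where it meets the axes: among the integer gridlines, it crosses the x-axis at x ∈ {-2, -1, 0}; one y-axis crossing is at y = 0.
(d) Together with the visible shape, these determine p as stated.

x^3 + x*y^2 + 3*x^2 - y^2 + 2*x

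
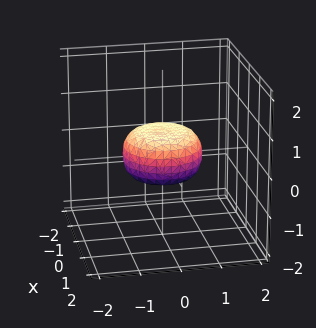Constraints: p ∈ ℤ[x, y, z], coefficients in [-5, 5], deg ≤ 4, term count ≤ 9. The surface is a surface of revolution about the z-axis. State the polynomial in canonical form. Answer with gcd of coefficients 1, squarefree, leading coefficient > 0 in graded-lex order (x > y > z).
2*x^4 + 4*x^2*y^2 + 2*y^4 - x^2 - y^2 + 3*z^2 - 1

First, the degree is 4 — a generic line meets the surface in up to 4 points.
Next, by symmetry, the surface is invariant under rotation about z: p = q(x² + y², z).
Next, checking where it meets the axes: a circular section at z = 0 has radius exactly 1; the y-axis gridline crossings are at y ∈ {-1, 1}; among the integer gridlines, it crosses the x-axis at x ∈ {-1, 1}.
Finally, together with the visible shape, these determine p as stated.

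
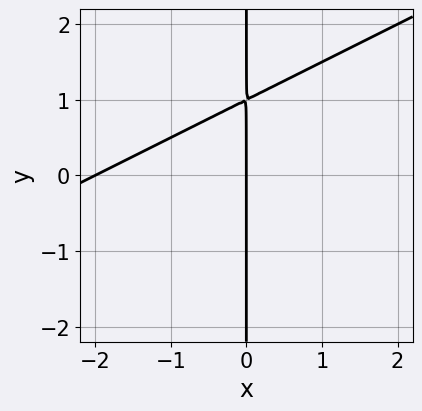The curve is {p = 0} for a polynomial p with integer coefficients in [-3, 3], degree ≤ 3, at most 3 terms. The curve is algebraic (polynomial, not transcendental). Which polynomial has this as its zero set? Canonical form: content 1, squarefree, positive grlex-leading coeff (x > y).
x^2 - 2*x*y + 2*x

deg p = 2.
Reading off the gridlines: the visible y-axis segment lies entirely on the curve; among the integer gridlines, it crosses the x-axis at x ∈ {-2, 0}.
These observations pin down the coefficients.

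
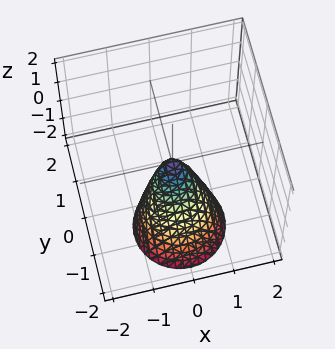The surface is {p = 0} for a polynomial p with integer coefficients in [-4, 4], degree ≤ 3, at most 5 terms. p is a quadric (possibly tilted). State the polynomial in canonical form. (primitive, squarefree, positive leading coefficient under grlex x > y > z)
Degree: no degree-1 surface has this shape, so deg p = 2.
Reading off the gridlines: it meets the z-axis at z = 0 (among the integer gridlines); one x-axis crossing is at x = 0; it meets the y-axis at y = 0 (among the integer gridlines).
Assembling these constraints gives the stated polynomial.

3*x^2 + 3*y^2 - 2*y*z + z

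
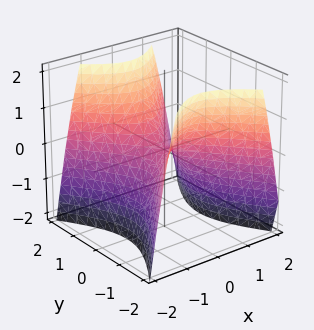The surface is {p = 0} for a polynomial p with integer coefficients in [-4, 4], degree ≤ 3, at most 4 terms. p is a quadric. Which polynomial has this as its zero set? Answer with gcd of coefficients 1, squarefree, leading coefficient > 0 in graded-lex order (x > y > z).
3*x^2 - 2*y^2 + 2*z

First, deg p = 2. A hyperbolic paraboloid; a quadric.
Next, symmetries: the y ↦ −y reflection is a symmetry, so y appears only in even powers; mirror symmetry x ↦ −x ⇒ only even powers of x.
Then, checking where it meets the axes: one x-axis crossing is at x = 0; it meets the z-axis at z = 0 (among the integer gridlines).
Finally, fitting integer coefficients to these (and the overall shape) gives p.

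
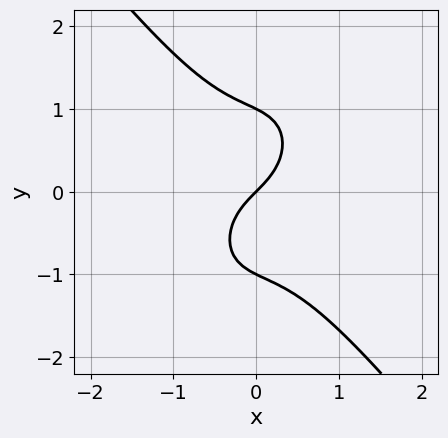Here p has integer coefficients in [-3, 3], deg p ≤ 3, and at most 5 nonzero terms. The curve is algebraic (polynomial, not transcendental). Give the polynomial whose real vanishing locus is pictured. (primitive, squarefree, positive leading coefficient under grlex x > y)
2*x^3 + y^3 + x - y

Degree: a generic line meets the curve in up to 3 points, so deg p = 3.
Observable constraints: it meets the x-axis at x = 0 (among the integer gridlines); the y-axis gridline crossings are at y ∈ {-1, 0, 1}.
Solving for integer coefficients yields p as stated.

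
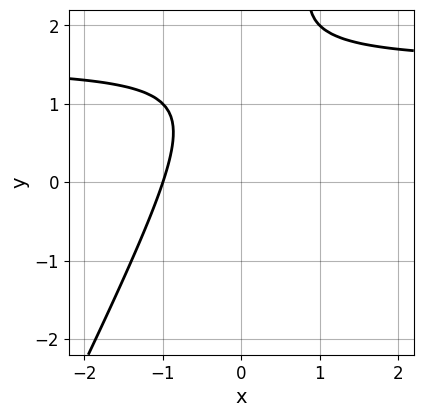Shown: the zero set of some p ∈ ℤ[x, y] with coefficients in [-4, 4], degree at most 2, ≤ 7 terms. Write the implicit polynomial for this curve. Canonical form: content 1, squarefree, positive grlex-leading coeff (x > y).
1. The degree is 2 — no degree-1 curve has this shape.
2. From the visible intercepts: no y-intercept at any integer in the box; it meets the x-axis at x = -1 (among the integer gridlines).
3. These observations pin down the coefficients.

2*x*y - y^2 - 3*x + 3*y - 3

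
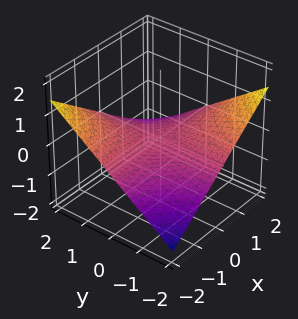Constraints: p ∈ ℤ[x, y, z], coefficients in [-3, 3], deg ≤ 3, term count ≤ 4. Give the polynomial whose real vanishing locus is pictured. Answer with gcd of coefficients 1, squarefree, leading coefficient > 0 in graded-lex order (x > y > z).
x*y + 3*z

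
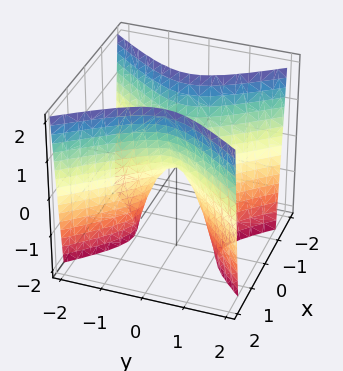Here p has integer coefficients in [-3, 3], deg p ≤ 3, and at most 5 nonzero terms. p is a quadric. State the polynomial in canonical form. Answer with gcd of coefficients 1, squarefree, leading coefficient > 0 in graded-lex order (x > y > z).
3*x^2 - 2*y^2 - z

1. deg p = 2. A saddle surface; a quadric.
2. Symmetries: it's symmetric under y → −y, forcing even powers of y; it's symmetric under x → −x, forcing even powers of x.
3. Reading off the gridlines: one y-axis crossing is at y = 0; it meets the x-axis at x = 0 (among the integer gridlines).
4. Solving for integer coefficients yields p as stated.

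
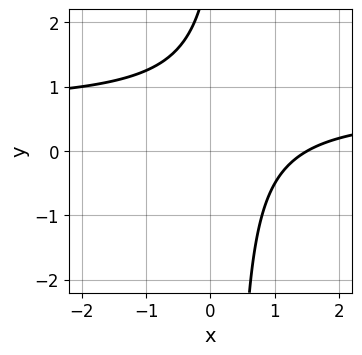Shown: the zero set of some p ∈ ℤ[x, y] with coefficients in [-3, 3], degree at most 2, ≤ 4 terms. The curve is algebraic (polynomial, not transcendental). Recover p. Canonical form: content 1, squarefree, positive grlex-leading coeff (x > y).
First, the degree is 2 — a generic line meets the curve in up to 2 points.
Then, from the axis intercepts and sections: no y-intercept at any integer in the box.
Finally, assembling these constraints gives the stated polynomial.

3*x*y - 2*x - y + 3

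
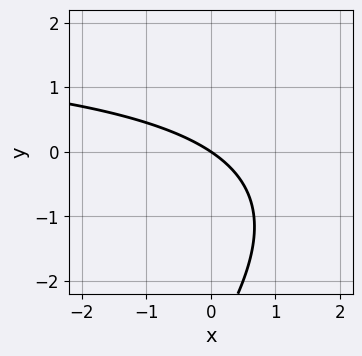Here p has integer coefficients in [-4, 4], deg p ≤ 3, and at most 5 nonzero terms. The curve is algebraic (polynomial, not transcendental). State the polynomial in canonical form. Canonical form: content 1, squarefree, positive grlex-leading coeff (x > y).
x*y - y^2 - 2*x - 3*y

1. The degree is 2 — no degree-1 curve has this shape.
2. Reading off the gridlines: one y-axis crossing is at y = 0; it meets the x-axis at x = 0 (among the integer gridlines).
3. Assembling these constraints gives the stated polynomial.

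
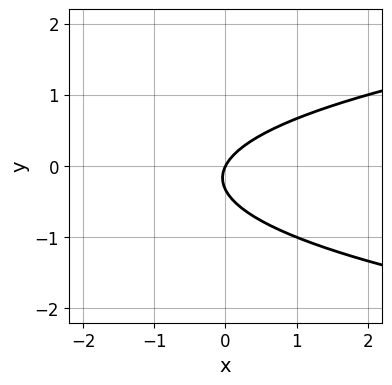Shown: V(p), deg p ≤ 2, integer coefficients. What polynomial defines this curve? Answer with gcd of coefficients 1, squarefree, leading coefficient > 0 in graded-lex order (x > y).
3*y^2 - 2*x + y

deg p = 2. The shape is more complex than any degree-1 curve.
From the visible intercepts: it meets the x-axis at x = 0 (among the integer gridlines); it crosses the y-axis at the gridline y = 0.
These observations pin down the coefficients.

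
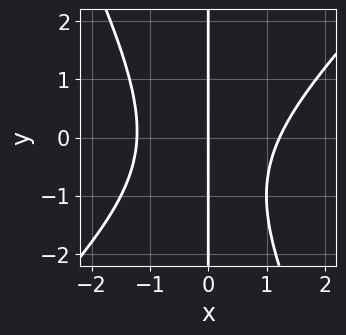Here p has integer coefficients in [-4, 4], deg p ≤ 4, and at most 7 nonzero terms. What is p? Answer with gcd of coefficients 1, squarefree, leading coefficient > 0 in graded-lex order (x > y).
2*x^3 - x^2*y - x*y^2 - x*y - 3*x

First, the degree is 3 — the shape is more complex than any degree-2 curve.
Next, checking where it meets the axes: every point of the y-axis in the box is on the curve; it meets the x-axis at x = 0 (among the integer gridlines).
Finally, the integer polynomial consistent with all of this is the stated p.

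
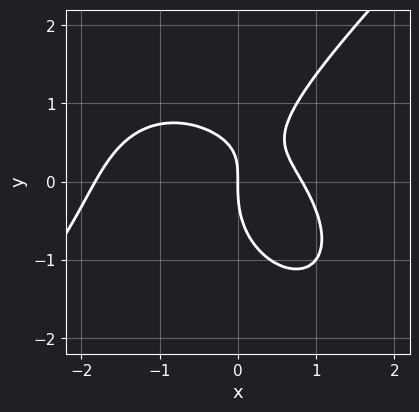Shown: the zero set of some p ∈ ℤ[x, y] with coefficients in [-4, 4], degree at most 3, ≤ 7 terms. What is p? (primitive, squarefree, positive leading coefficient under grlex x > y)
2*x^3 - 2*y^3 + 2*x^2 + 3*x*y - 3*x

1. Degree: the shape is more complex than any degree-2 curve, so deg p = 3.
2. Checking where it meets the axes: one x-axis crossing is at x = 0; one y-axis crossing is at y = 0.
3. Fitting integer coefficients to these (and the overall shape) gives p.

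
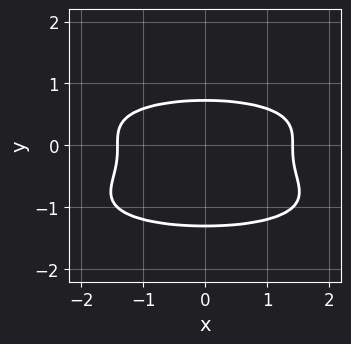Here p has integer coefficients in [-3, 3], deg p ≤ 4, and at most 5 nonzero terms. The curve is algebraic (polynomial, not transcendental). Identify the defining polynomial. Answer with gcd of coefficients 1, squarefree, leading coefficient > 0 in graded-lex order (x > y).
(a) Degree: a generic line meets the curve in up to 4 points, so deg p = 4.
(b) Symmetries: it's symmetric under x → −x, forcing even powers of x.
(c) Fitting integer coefficients to these (and the overall shape) gives p.

3*y^4 + 3*y^3 + x^2 - 2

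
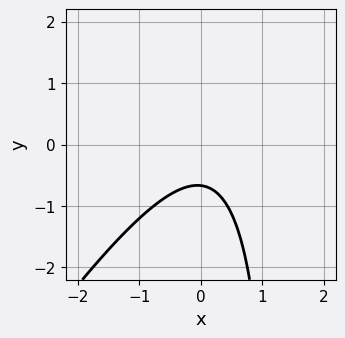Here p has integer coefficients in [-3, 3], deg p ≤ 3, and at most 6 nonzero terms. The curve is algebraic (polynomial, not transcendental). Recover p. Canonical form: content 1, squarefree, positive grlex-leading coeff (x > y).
3*x^2 - 2*x*y - x + 3*y + 2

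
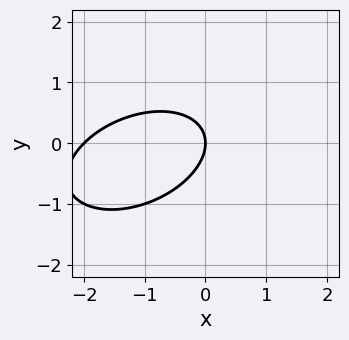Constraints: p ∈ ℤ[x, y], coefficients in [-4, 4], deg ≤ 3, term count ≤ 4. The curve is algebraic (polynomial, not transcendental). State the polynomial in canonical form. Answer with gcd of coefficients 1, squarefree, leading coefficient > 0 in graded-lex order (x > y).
x^2 - x*y + 2*y^2 + 2*x

First, deg p = 2. A generic line meets the curve in up to 2 points.
Next, from the axis intercepts and sections: the x-axis gridline crossings are at x ∈ {-2, 0}; it meets the y-axis at y = 0 (among the integer gridlines).
Finally, solving for integer coefficients yields p as stated.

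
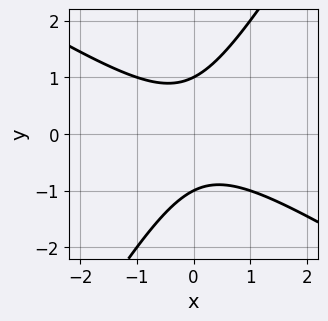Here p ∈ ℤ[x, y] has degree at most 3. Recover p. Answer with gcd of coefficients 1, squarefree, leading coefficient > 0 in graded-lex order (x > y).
First, degree: a generic line meets the curve in up to 2 points, so deg p = 2.
Next, against the integer gridlines: among the integer gridlines, it crosses the y-axis at y ∈ {-1, 1}; the curve avoids every integer x-axis point in the box.
Finally, solving for integer coefficients yields p as stated.

x^2 + x*y - y^2 + 1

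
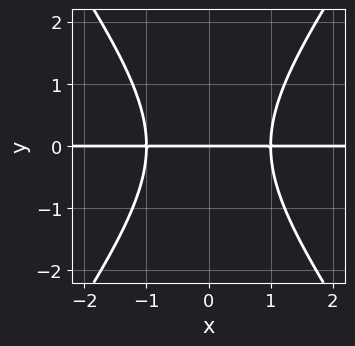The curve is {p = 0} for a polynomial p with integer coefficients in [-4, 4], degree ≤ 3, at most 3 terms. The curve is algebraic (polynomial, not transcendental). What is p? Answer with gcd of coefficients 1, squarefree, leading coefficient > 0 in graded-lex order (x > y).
2*x^2*y - y^3 - 2*y

Degree: no degree-2 curve has this shape, so deg p = 3.
Symmetries: mirror symmetry x ↦ −x ⇒ only even powers of x.
Checking where it meets the axes: the visible x-axis segment lies entirely on the curve; one y-axis crossing is at y = 0.
Matching integer coefficients to the picture gives p.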